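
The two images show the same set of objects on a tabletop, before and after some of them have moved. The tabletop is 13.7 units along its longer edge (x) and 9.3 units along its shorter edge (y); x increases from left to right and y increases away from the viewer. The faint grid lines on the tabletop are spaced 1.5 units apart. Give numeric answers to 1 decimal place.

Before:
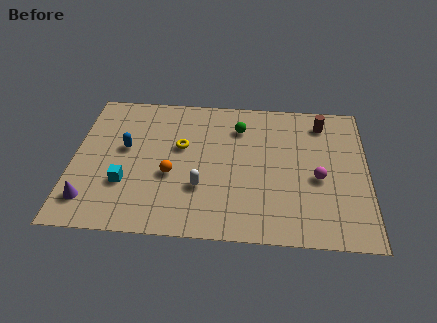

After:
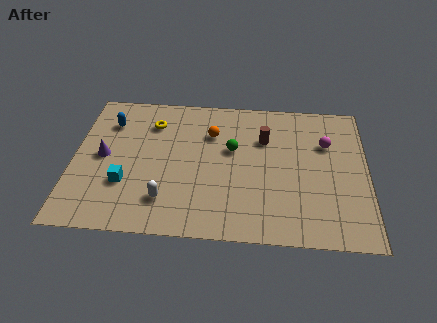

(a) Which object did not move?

the cyan cube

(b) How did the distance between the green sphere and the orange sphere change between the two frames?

-3.2

The distance was about 4.6 in the first image and 1.4 in the second, so they moved 3.2 units closer together.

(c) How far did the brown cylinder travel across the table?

3.0

From (11.6, 7.7) to (8.9, 6.4), the brown cylinder covered √(2.7² + 1.3²) ≈ 3.0 units.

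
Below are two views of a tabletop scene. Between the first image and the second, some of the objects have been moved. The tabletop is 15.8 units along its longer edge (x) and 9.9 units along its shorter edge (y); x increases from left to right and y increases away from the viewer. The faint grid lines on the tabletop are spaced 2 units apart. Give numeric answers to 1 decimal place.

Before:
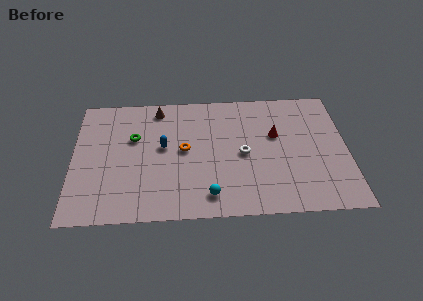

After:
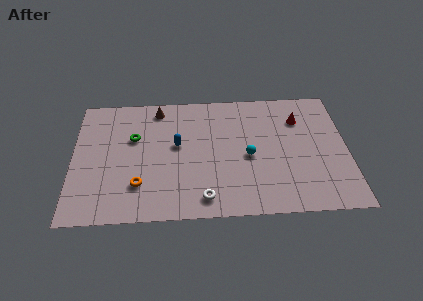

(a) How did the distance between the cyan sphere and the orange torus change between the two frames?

+2.7

They were about 3.9 units apart before and 6.6 after — 2.7 units further apart.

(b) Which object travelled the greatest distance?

the white torus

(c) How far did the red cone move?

1.8

The red cone was near (11.7, 6.1) before and (13.1, 7.3) after, so it travelled √(1.4² + 1.2²) ≈ 1.8 units.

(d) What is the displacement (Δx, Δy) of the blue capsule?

(0.8, 0.1)

The blue capsule started near (5.2, 5.5) and ended near (6.0, 5.6).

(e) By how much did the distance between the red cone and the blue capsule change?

+0.8

They were about 6.5 units apart before and 7.3 after — 0.8 units further apart.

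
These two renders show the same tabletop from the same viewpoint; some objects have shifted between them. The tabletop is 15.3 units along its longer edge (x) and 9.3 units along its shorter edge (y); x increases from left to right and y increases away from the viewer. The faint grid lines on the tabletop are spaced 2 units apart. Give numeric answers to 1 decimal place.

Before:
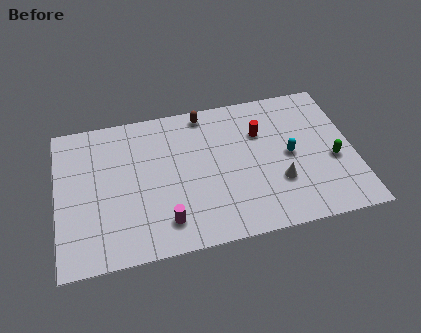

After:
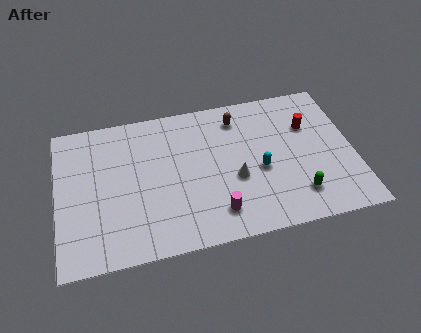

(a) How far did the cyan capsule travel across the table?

1.7

The cyan capsule was near (12.0, 4.6) before and (10.4, 4.0) after, so it travelled √(1.6² + 0.6²) ≈ 1.7 units.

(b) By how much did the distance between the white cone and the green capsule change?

+0.5

They were about 3.0 units apart before and 3.5 after — 0.5 units further apart.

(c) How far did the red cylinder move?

2.5

The red cylinder was near (10.6, 6.4) before and (13.1, 6.3) after, so it travelled √(2.5² + 0.1²) ≈ 2.5 units.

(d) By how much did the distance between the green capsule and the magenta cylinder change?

-4.8

Before: roughly 9.0 units apart; after: 4.2. That's 4.8 units closer together.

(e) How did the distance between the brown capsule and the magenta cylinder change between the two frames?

-0.9

The distance was about 6.9 in the first image and 6.0 in the second, so they moved 0.9 units closer together.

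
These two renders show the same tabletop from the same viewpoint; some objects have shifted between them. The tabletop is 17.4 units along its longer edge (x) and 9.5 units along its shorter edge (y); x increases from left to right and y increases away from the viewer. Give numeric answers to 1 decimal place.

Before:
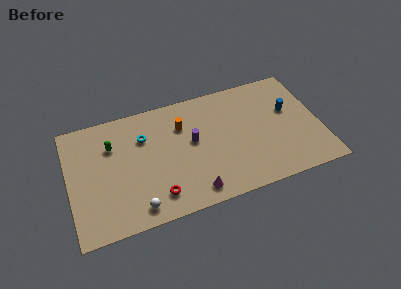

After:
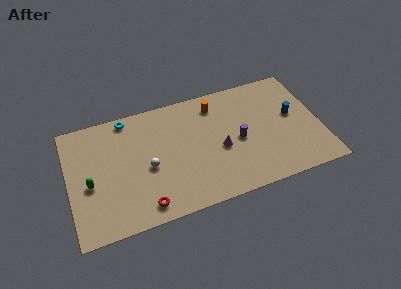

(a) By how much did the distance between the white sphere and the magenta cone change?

+1.1

They were about 3.9 units apart before and 5.0 after — 1.1 units further apart.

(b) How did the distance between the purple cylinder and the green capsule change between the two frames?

+4.6

They were about 5.7 units apart before and 10.3 after — 4.6 units further apart.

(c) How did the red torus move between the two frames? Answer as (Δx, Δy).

(-0.9, -0.5)

The red torus started near (5.8, 1.8) and ended near (4.9, 1.3).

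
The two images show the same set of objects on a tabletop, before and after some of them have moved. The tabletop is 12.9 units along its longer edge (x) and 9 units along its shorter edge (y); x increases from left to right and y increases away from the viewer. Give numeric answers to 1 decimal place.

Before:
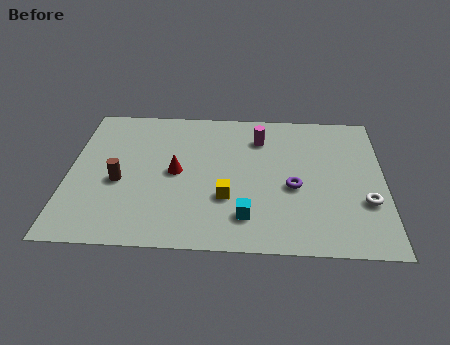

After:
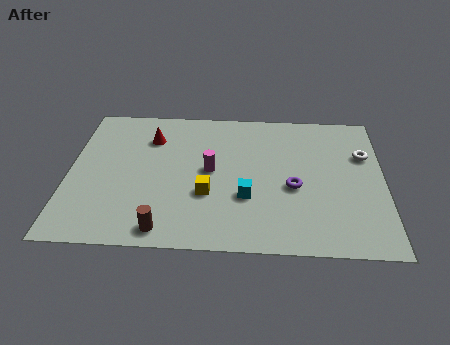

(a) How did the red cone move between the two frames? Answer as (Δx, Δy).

(-1.1, 2.2)

From the two frames, the red cone sits at roughly (4.4, 4.5) before and (3.3, 6.7) after.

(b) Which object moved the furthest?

the brown cylinder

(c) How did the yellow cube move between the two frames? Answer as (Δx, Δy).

(-0.8, 0.2)

The yellow cube started near (6.5, 3.0) and ended near (5.7, 3.2).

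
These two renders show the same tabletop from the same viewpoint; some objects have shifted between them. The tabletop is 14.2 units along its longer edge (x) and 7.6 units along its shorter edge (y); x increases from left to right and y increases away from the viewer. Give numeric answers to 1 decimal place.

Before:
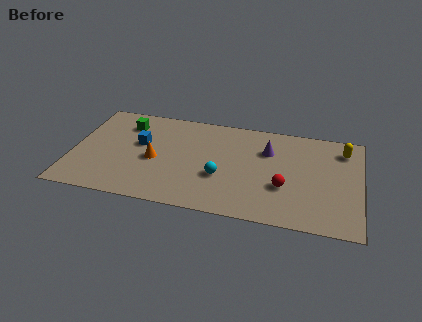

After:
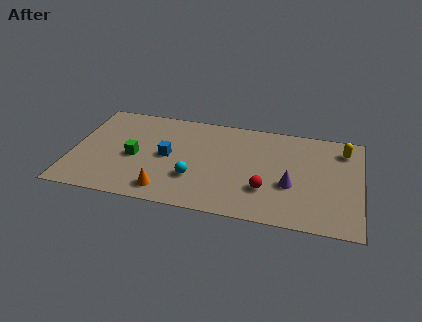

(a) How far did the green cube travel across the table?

2.6

From (2.5, 5.9) to (3.1, 3.4), the green cube covered √(0.6² + 2.5²) ≈ 2.6 units.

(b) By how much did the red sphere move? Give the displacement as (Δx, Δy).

(-0.9, -0.4)

From the two frames, the red sphere sits at roughly (10.5, 2.7) before and (9.6, 2.3) after.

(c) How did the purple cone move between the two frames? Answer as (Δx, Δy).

(1.2, -2.4)

From the two frames, the purple cone sits at roughly (9.6, 5.3) before and (10.8, 2.9) after.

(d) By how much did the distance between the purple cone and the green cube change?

+0.6

Before: roughly 7.1 units apart; after: 7.7. That's 0.6 units further apart.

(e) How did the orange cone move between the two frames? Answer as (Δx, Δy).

(0.7, -2.2)

The orange cone was at about (4.1, 3.4) and moved to about (4.8, 1.2).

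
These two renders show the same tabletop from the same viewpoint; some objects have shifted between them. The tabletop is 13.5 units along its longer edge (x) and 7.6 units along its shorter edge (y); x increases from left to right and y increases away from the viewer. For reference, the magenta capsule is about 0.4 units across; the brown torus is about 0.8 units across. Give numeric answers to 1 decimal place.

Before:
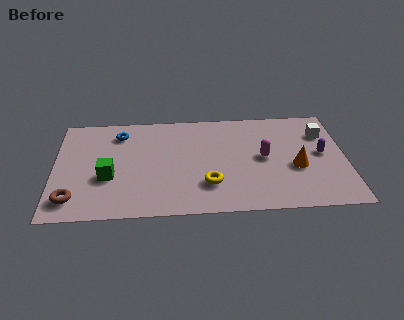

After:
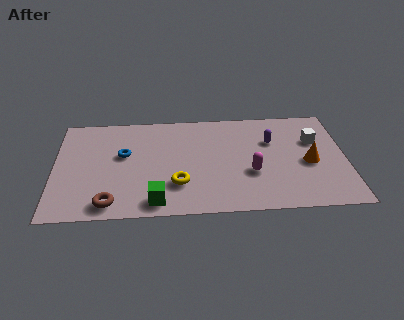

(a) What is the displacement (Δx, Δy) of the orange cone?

(0.6, 0.3)

The orange cone started near (11.2, 3.1) and ended near (11.8, 3.4).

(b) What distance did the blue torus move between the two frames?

1.6

From (3.0, 6.1) to (3.2, 4.5), the blue torus covered √(0.2² + 1.6²) ≈ 1.6 units.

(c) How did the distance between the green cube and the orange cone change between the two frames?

-1.2

Before: roughly 8.7 units apart; after: 7.5. That's 1.2 units closer together.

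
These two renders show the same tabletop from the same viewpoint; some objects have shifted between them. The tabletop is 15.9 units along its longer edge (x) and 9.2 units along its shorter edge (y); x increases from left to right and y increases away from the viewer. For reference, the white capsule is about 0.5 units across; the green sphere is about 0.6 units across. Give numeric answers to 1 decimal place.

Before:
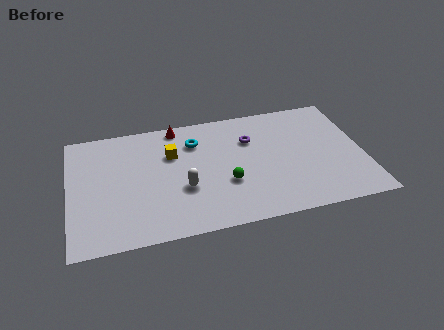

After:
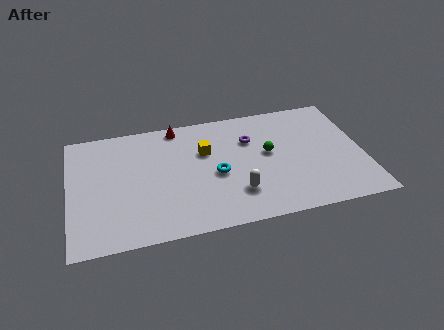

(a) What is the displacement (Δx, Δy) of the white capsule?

(2.8, -1.0)

The white capsule started near (6.1, 3.4) and ended near (8.9, 2.4).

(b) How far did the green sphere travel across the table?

3.0

The green sphere moved from about (8.4, 3.3) to (10.8, 5.1), a distance of √(2.4² + 1.8²) ≈ 3.0.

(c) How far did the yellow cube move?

1.8

The yellow cube moved from about (5.6, 6.2) to (7.4, 6.0), a distance of √(1.8² + 0.2²) ≈ 1.8.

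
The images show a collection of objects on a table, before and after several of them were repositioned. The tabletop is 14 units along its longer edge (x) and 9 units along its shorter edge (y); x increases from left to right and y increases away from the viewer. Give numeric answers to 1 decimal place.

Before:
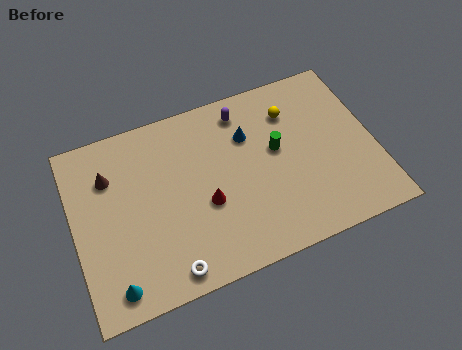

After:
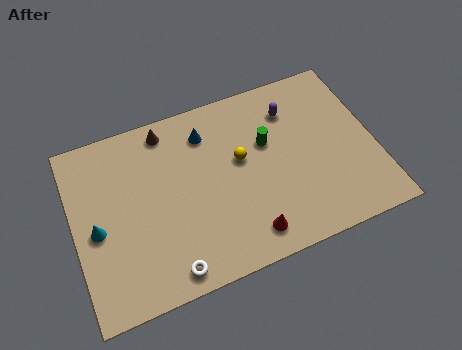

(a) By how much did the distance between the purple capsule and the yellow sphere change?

+0.8

The distance was about 2.3 in the first image and 3.1 in the second, so they moved 0.8 units further apart.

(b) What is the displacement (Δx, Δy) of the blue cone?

(-1.9, 0.8)

The blue cone started near (8.3, 6.3) and ended near (6.4, 7.1).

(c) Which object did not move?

the white torus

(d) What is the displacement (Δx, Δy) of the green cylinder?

(-0.4, 0.5)

The green cylinder started near (9.5, 5.1) and ended near (9.1, 5.6).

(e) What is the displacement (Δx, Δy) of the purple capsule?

(2.2, -0.7)

The purple capsule started near (8.2, 7.6) and ended near (10.4, 6.9).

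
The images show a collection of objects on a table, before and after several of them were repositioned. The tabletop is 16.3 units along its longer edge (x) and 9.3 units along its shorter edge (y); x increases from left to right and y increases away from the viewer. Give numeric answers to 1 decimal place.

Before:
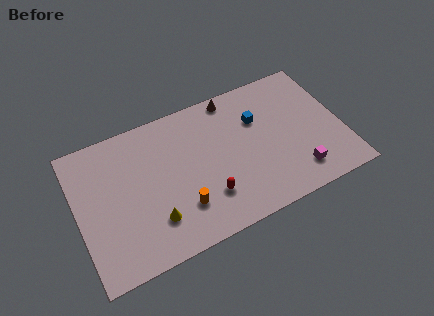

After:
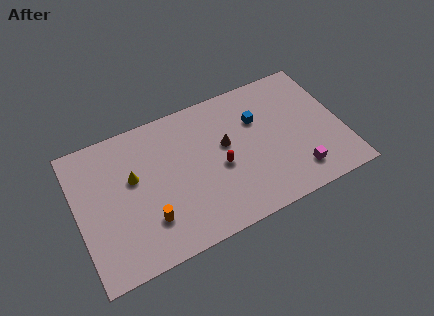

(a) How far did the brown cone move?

3.1

The brown cone moved from about (10.0, 8.4) to (9.2, 5.4), a distance of √(0.8² + 3.0²) ≈ 3.1.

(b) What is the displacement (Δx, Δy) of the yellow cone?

(-0.9, 3.2)

The yellow cone started near (4.4, 2.4) and ended near (3.5, 5.6).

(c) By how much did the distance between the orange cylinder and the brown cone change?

-1.2

Before: roughly 7.1 units apart; after: 5.9. That's 1.2 units closer together.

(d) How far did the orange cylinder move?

2.0

The orange cylinder moved from about (6.1, 2.5) to (4.1, 2.5), a distance of √(2.0² + 0.0²) ≈ 2.0.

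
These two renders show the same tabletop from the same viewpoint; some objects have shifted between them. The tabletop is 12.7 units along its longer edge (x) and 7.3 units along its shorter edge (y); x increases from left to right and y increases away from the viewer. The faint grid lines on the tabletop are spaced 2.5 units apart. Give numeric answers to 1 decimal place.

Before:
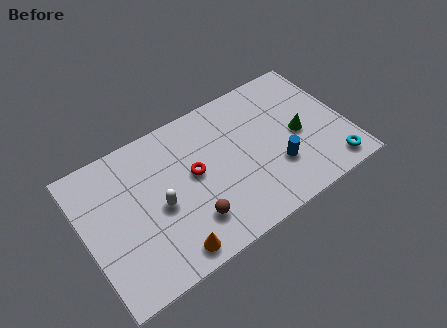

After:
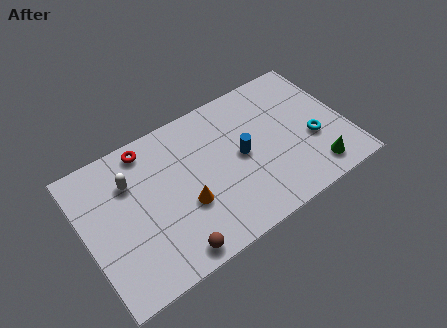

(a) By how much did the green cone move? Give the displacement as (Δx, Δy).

(0.4, -2.2)

The green cone was at about (10.4, 3.4) and moved to about (10.8, 1.2).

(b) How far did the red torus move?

3.1

The red torus moved from about (5.3, 4.0) to (3.4, 6.4), a distance of √(1.9² + 2.4²) ≈ 3.1.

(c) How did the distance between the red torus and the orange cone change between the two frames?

+0.4

They were about 3.5 units apart before and 3.9 after — 0.4 units further apart.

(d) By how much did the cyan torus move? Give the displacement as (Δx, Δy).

(-0.6, 1.8)

The cyan torus started near (11.6, 1.0) and ended near (11.0, 2.8).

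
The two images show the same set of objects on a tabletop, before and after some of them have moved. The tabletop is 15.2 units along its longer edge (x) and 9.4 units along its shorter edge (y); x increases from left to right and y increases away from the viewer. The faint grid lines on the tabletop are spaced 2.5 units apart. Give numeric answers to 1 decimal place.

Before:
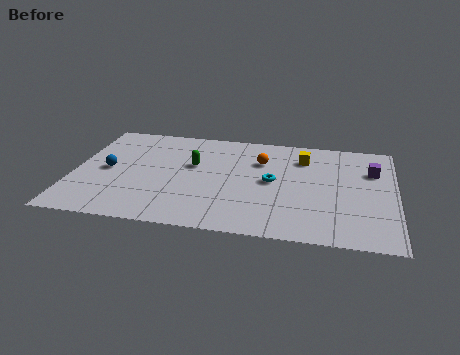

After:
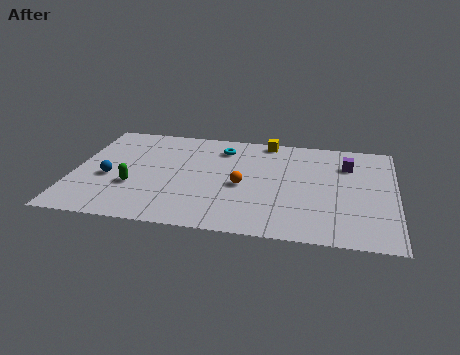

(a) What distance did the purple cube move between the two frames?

1.3

The purple cube was near (14.1, 6.5) before and (12.9, 6.9) after, so it travelled √(1.2² + 0.4²) ≈ 1.3 units.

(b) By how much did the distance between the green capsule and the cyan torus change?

+1.9

Before: roughly 3.9 units apart; after: 5.8. That's 1.9 units further apart.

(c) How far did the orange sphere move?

2.5

The orange sphere moved from about (8.8, 6.6) to (8.0, 4.2), a distance of √(0.8² + 2.4²) ≈ 2.5.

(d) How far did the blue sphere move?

0.7

From (1.6, 4.6) to (1.7, 3.9), the blue sphere covered √(0.1² + 0.7²) ≈ 0.7 units.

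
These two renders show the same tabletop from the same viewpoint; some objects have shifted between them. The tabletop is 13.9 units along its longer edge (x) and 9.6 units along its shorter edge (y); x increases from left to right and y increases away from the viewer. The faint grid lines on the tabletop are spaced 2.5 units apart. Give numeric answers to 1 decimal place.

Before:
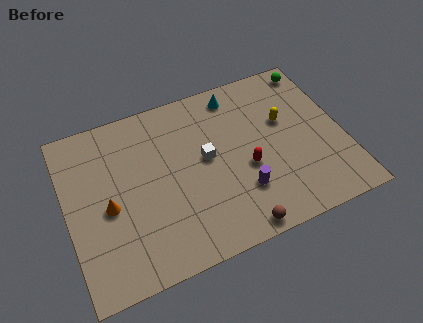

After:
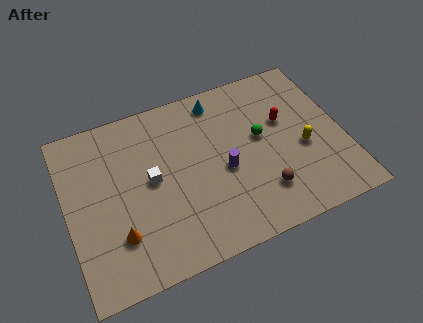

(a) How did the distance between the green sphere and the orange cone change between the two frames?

-3.8

The distance was about 11.8 in the first image and 8.0 in the second, so they moved 3.8 units closer together.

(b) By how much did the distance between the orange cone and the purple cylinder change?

-1.0

They were about 6.7 units apart before and 5.7 after — 1.0 units closer together.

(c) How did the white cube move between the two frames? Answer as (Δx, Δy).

(-2.8, -0.2)

The white cube was at about (7.0, 5.2) and moved to about (4.2, 5.0).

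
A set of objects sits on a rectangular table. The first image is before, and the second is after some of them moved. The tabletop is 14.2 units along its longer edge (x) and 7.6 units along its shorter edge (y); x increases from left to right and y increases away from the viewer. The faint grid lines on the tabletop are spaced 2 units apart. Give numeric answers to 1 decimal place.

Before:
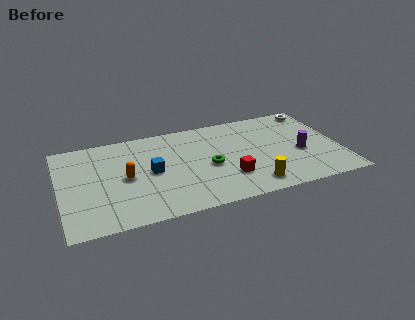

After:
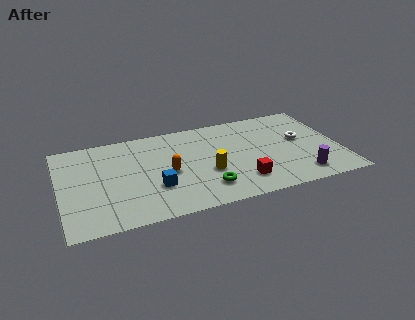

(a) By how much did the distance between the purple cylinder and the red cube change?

-0.9

Before: roughly 3.9 units apart; after: 3.0. That's 0.9 units closer together.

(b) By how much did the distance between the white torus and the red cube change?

-2.5

The distance was about 6.7 in the first image and 4.2 in the second, so they moved 2.5 units closer together.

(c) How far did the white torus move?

2.6

From (13.3, 6.7) to (12.3, 4.3), the white torus covered √(1.0² + 2.4²) ≈ 2.6 units.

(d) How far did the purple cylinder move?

1.9

From (12.2, 3.2) to (12.0, 1.3), the purple cylinder covered √(0.2² + 1.9²) ≈ 1.9 units.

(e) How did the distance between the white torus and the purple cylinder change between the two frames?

-0.7

The distance was about 3.7 in the first image and 3.0 in the second, so they moved 0.7 units closer together.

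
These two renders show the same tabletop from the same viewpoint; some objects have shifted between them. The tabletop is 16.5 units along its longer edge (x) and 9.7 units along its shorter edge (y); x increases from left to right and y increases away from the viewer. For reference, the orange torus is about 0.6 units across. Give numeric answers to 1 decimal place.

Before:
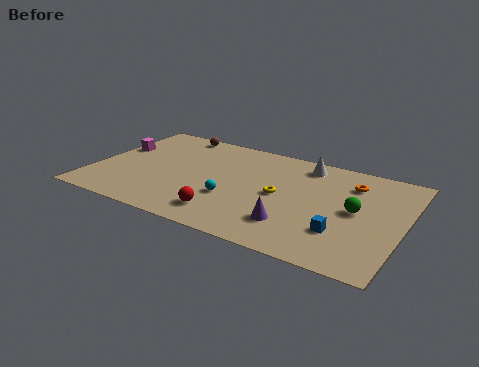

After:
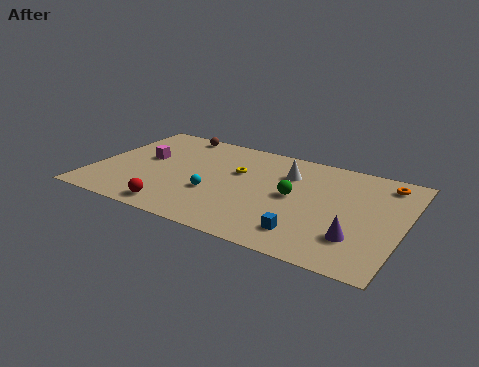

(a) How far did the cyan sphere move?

1.0

From (7.6, 3.4) to (6.6, 3.5), the cyan sphere covered √(1.0² + 0.1²) ≈ 1.0 units.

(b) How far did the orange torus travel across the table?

1.9

The orange torus was near (13.5, 7.4) before and (15.2, 8.2) after, so it travelled √(1.7² + 0.8²) ≈ 1.9 units.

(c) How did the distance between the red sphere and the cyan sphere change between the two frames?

+1.3

They were about 1.6 units apart before and 2.9 after — 1.3 units further apart.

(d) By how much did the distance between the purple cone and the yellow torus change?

+5.0

The distance was about 2.6 in the first image and 7.6 in the second, so they moved 5.0 units further apart.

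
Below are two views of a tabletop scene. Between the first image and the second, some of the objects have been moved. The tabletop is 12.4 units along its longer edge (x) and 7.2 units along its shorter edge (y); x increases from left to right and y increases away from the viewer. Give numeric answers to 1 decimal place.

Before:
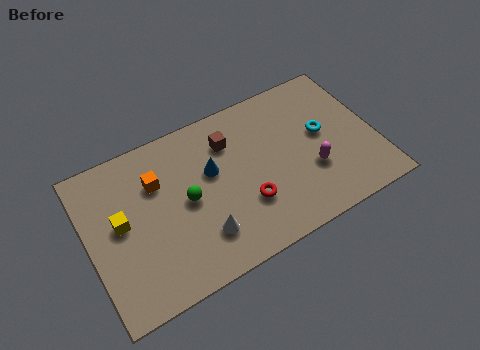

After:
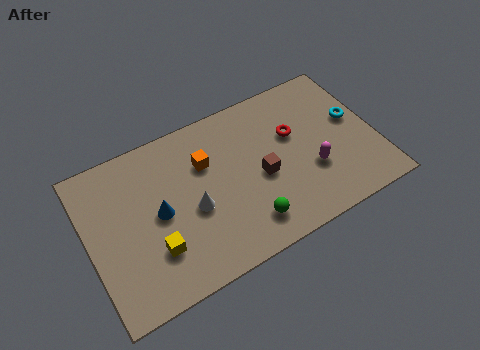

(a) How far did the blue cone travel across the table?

2.5

From (5.4, 4.4) to (3.0, 3.6), the blue cone covered √(2.4² + 0.8²) ≈ 2.5 units.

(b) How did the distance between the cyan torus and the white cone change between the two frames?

+1.3

The distance was about 6.0 in the first image and 7.3 in the second, so they moved 1.3 units further apart.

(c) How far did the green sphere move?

3.2

The green sphere was near (4.2, 3.6) before and (6.5, 1.4) after, so it travelled √(2.3² + 2.2²) ≈ 3.2 units.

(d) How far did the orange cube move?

2.1

The orange cube was near (3.1, 5.0) before and (5.2, 4.9) after, so it travelled √(2.1² + 0.1²) ≈ 2.1 units.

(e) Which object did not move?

the magenta capsule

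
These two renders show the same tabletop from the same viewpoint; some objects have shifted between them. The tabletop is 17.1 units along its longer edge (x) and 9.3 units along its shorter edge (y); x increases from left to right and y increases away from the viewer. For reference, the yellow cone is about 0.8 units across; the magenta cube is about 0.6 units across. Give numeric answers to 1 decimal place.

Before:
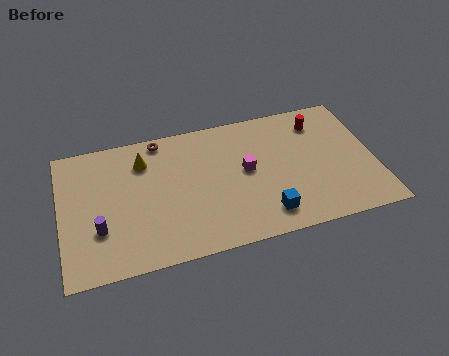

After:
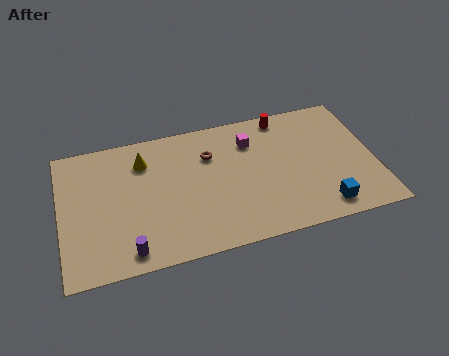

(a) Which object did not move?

the yellow cone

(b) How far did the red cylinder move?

2.1

The red cylinder moved from about (14.3, 7.4) to (12.4, 8.3), a distance of √(1.9² + 0.9²) ≈ 2.1.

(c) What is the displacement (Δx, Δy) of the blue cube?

(3.1, -0.3)

From the two frames, the blue cube sits at roughly (10.9, 1.7) before and (14.0, 1.4) after.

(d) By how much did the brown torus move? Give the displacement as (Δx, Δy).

(2.6, -1.8)

From the two frames, the brown torus sits at roughly (5.6, 8.4) before and (8.2, 6.6) after.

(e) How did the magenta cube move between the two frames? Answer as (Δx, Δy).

(0.4, 2.0)

From the two frames, the magenta cube sits at roughly (10.1, 5.0) before and (10.5, 7.0) after.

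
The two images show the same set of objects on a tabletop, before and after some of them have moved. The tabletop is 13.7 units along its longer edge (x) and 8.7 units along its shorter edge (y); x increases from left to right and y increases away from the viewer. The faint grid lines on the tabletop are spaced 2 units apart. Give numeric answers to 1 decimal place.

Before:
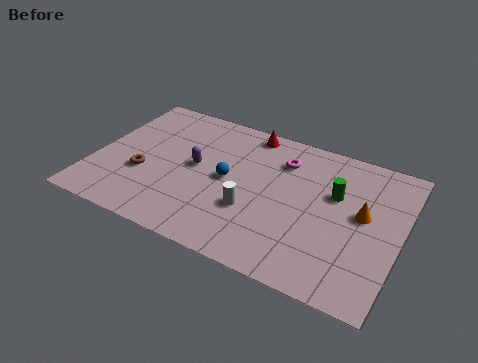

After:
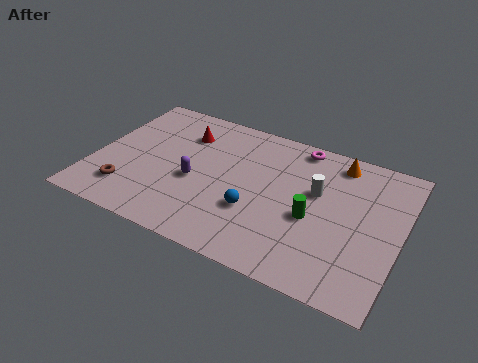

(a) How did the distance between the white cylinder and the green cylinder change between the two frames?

-2.6

They were about 4.2 units apart before and 1.6 after — 2.6 units closer together.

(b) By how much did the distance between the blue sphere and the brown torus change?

+1.8

Before: roughly 3.9 units apart; after: 5.7. That's 1.8 units further apart.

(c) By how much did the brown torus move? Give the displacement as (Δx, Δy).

(-0.5, -1.3)

The brown torus started near (2.3, 3.2) and ended near (1.8, 1.9).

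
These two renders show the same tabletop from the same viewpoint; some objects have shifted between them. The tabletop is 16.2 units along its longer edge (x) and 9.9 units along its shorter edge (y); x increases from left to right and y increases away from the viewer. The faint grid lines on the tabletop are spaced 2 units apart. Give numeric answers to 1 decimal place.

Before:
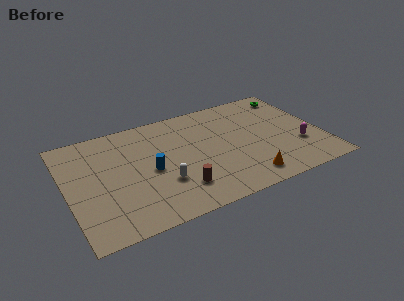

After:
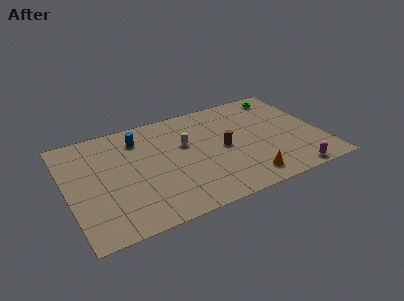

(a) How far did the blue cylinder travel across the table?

3.2

The blue cylinder moved from about (5.2, 4.6) to (4.8, 7.8), a distance of √(0.4² + 3.2²) ≈ 3.2.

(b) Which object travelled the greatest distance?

the brown cylinder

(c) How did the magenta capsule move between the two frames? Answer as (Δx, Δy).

(-0.9, -2.4)

The magenta capsule was at about (14.6, 3.2) and moved to about (13.7, 0.8).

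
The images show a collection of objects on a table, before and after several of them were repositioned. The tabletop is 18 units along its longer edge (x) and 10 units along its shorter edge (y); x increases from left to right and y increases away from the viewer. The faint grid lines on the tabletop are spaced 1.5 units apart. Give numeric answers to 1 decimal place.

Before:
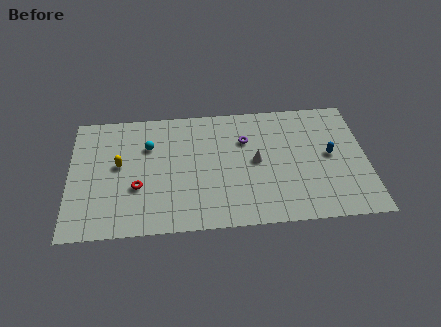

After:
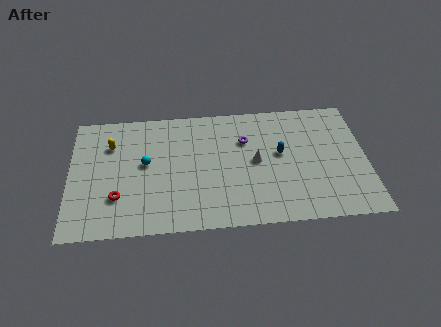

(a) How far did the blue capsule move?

3.0

From (15.8, 5.2) to (12.8, 5.6), the blue capsule covered √(3.0² + 0.4²) ≈ 3.0 units.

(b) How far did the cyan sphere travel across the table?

1.4

The cyan sphere was near (4.8, 6.9) before and (4.6, 5.5) after, so it travelled √(0.2² + 1.4²) ≈ 1.4 units.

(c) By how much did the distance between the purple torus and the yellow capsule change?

+0.4

They were about 7.8 units apart before and 8.2 after — 0.4 units further apart.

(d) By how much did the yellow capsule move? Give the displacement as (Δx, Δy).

(-0.5, 1.7)

The yellow capsule was at about (3.0, 5.5) and moved to about (2.5, 7.2).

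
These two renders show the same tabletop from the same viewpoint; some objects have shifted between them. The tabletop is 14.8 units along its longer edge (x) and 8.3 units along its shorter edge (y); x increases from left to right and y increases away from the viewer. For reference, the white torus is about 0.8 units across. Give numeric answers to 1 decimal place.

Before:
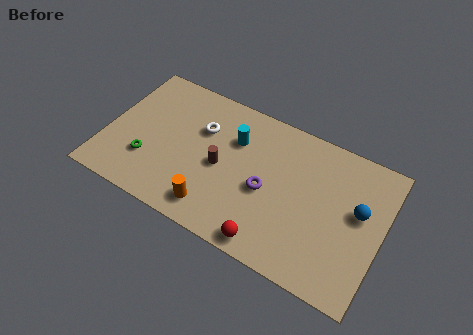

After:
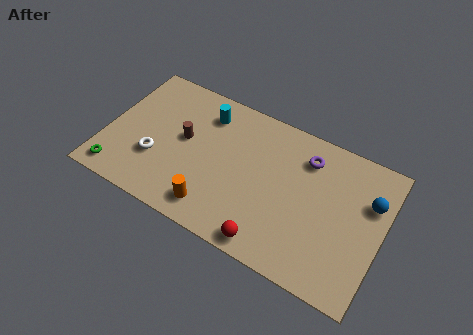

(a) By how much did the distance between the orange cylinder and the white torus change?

-0.7

They were about 4.4 units apart before and 3.7 after — 0.7 units closer together.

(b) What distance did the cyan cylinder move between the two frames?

1.9

The cyan cylinder was near (6.7, 5.8) before and (5.0, 6.6) after, so it travelled √(1.7² + 0.8²) ≈ 1.9 units.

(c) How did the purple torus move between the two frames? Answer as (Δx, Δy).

(1.8, 2.8)

From the two frames, the purple torus sits at roughly (8.7, 3.7) before and (10.5, 6.5) after.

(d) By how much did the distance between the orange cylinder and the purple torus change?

+3.3

They were about 3.4 units apart before and 6.7 after — 3.3 units further apart.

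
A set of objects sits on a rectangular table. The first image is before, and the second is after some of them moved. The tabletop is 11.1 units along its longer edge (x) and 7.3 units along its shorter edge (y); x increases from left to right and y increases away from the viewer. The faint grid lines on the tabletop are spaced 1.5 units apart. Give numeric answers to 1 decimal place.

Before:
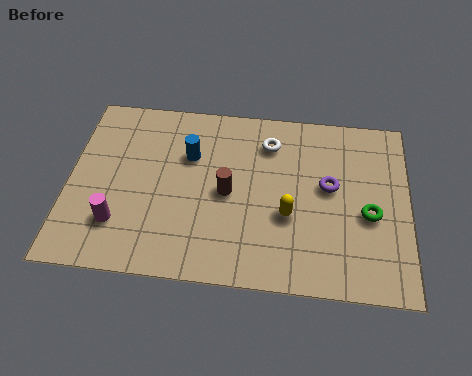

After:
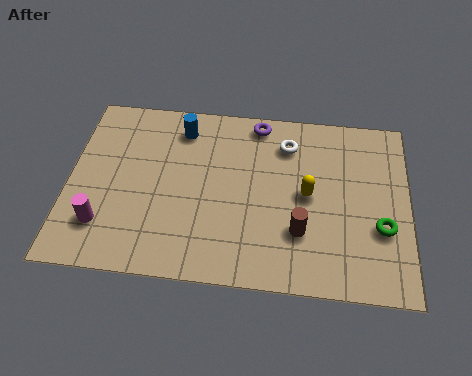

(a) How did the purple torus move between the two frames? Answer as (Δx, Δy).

(-2.4, 2.4)

The purple torus started near (8.5, 4.1) and ended near (6.1, 6.5).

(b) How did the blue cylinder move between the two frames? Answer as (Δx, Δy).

(-0.3, 1.1)

From the two frames, the blue cylinder sits at roughly (3.9, 4.9) before and (3.6, 6.0) after.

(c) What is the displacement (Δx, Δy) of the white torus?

(0.6, 0.0)

The white torus was at about (6.5, 5.7) and moved to about (7.1, 5.7).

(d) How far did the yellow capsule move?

1.1

From (7.2, 2.8) to (7.8, 3.7), the yellow capsule covered √(0.6² + 0.9²) ≈ 1.1 units.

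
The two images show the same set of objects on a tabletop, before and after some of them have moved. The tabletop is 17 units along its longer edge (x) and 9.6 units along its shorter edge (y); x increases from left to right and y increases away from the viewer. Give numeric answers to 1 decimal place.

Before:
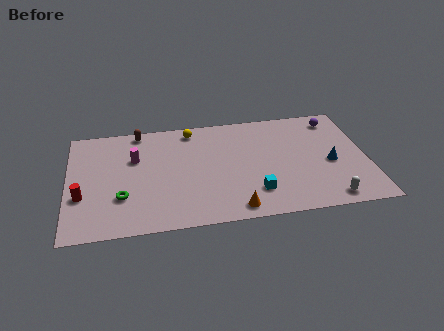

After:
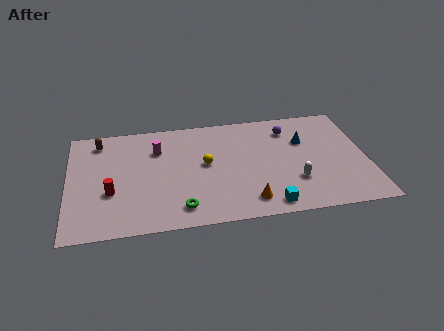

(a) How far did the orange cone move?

0.9

The orange cone moved from about (9.3, 1.1) to (10.1, 1.6), a distance of √(0.8² + 0.5²) ≈ 0.9.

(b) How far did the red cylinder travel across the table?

1.6

From (0.8, 3.4) to (2.4, 3.5), the red cylinder covered √(1.6² + 0.1²) ≈ 1.6 units.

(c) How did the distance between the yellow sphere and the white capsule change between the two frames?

-5.0

The distance was about 10.5 in the first image and 5.5 in the second, so they moved 5.0 units closer together.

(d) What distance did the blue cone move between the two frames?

2.6

The blue cone was near (14.9, 4.2) before and (13.5, 6.4) after, so it travelled √(1.4² + 2.2²) ≈ 2.6 units.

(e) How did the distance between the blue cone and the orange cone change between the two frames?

-0.5

They were about 6.4 units apart before and 5.9 after — 0.5 units closer together.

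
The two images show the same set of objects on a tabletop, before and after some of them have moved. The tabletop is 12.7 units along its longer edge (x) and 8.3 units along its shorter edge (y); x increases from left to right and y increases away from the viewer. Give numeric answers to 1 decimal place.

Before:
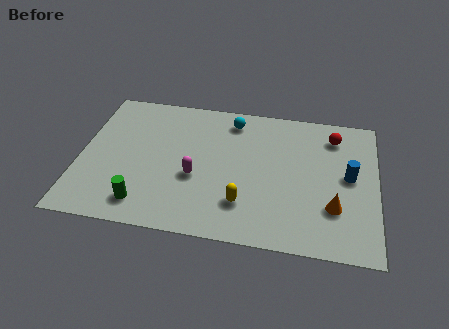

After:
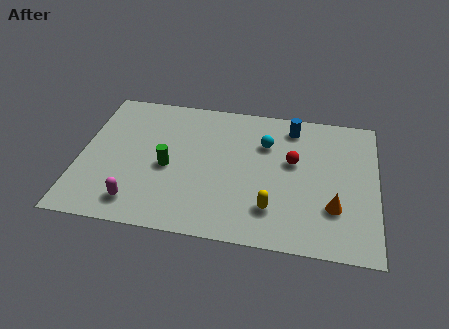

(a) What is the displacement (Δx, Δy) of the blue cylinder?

(-2.5, 2.6)

The blue cylinder started near (11.5, 4.4) and ended near (9.0, 7.0).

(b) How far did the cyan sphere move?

1.9

From (6.4, 7.0) to (7.9, 5.8), the cyan sphere covered √(1.5² + 1.2²) ≈ 1.9 units.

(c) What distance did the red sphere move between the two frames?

2.5

From (10.8, 6.7) to (9.1, 4.9), the red sphere covered √(1.7² + 1.8²) ≈ 2.5 units.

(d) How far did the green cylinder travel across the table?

2.5

From (2.9, 1.4) to (3.8, 3.7), the green cylinder covered √(0.9² + 2.3²) ≈ 2.5 units.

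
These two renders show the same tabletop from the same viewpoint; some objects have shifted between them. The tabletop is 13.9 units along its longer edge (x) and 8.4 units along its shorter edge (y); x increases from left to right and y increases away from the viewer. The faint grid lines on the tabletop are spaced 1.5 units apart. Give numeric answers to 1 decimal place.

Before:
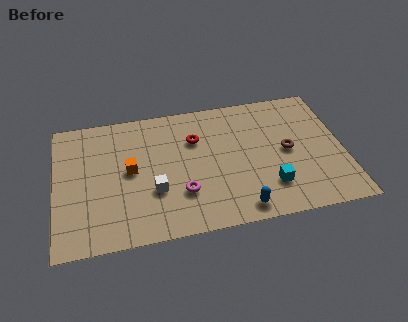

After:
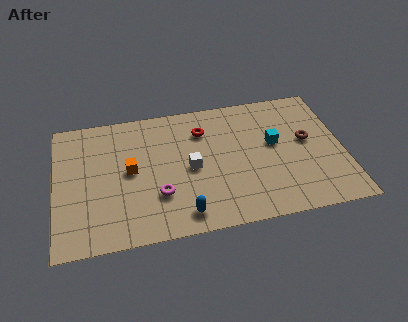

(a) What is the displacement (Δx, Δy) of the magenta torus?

(-1.1, 0.1)

The magenta torus was at about (6.0, 2.5) and moved to about (4.9, 2.6).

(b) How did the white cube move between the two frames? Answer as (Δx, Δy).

(1.8, 1.1)

From the two frames, the white cube sits at roughly (4.7, 2.9) before and (6.5, 4.0) after.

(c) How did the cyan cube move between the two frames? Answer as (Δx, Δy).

(0.4, 2.7)

The cyan cube started near (10.2, 2.1) and ended near (10.6, 4.8).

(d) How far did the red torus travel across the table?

0.6

The red torus moved from about (6.8, 5.8) to (7.2, 6.3), a distance of √(0.4² + 0.5²) ≈ 0.6.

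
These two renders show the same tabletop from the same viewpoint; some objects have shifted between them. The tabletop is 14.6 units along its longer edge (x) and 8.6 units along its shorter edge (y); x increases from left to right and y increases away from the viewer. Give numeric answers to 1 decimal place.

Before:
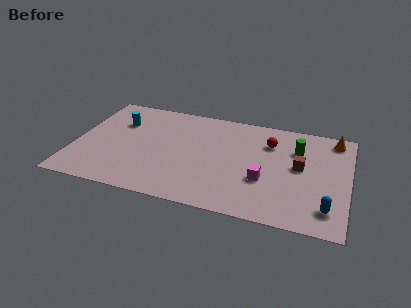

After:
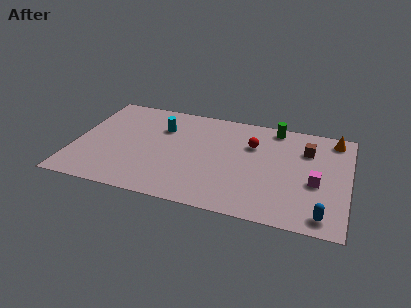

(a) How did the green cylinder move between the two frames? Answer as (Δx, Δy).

(-1.3, 1.6)

The green cylinder started near (11.8, 6.1) and ended near (10.5, 7.7).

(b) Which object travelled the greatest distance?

the magenta cube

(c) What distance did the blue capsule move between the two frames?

0.6

From (13.6, 1.7) to (13.4, 1.1), the blue capsule covered √(0.2² + 0.6²) ≈ 0.6 units.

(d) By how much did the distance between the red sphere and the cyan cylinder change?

-3.2

They were about 8.1 units apart before and 4.9 after — 3.2 units closer together.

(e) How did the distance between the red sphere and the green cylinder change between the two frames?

+0.6

The distance was about 1.5 in the first image and 2.1 in the second, so they moved 0.6 units further apart.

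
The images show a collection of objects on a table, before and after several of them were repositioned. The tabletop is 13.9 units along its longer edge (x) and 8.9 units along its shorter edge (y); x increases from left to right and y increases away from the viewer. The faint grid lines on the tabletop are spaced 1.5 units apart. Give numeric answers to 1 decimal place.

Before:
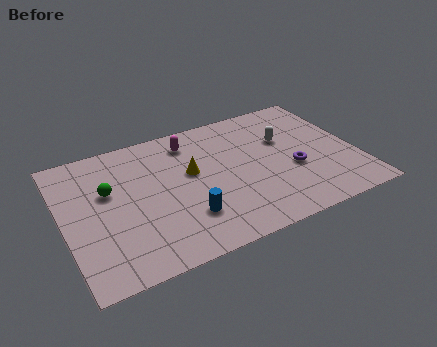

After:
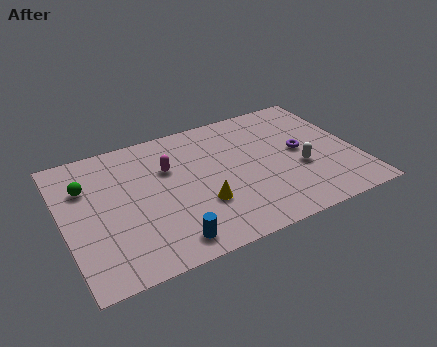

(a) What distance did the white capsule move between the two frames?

2.3

The white capsule was near (10.7, 5.7) before and (11.1, 3.4) after, so it travelled √(0.4² + 2.3²) ≈ 2.3 units.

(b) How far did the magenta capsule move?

1.8

The magenta capsule moved from about (6.3, 7.3) to (5.1, 5.9), a distance of √(1.2² + 1.4²) ≈ 1.8.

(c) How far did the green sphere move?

1.2

From (2.2, 5.5) to (1.2, 6.2), the green sphere covered √(1.0² + 0.7²) ≈ 1.2 units.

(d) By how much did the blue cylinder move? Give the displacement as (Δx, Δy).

(-1.0, -1.2)

The blue cylinder started near (5.5, 2.4) and ended near (4.5, 1.2).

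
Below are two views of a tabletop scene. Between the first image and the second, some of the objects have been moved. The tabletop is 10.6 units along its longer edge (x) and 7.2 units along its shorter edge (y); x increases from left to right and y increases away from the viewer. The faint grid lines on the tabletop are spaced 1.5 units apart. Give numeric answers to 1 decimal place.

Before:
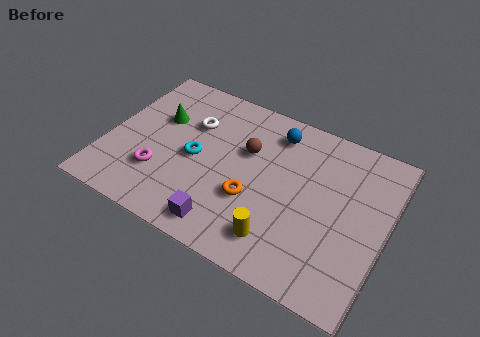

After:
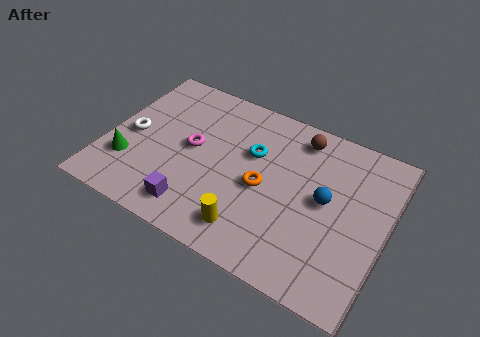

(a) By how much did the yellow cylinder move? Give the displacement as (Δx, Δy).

(-1.1, -0.1)

From the two frames, the yellow cylinder sits at roughly (6.9, 1.4) before and (5.8, 1.3) after.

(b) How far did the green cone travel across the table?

2.6

The green cone was near (1.8, 4.6) before and (1.0, 2.1) after, so it travelled √(0.8² + 2.5²) ≈ 2.6 units.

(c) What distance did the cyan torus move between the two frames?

2.3

From (3.4, 3.4) to (5.4, 4.6), the cyan torus covered √(2.0² + 1.2²) ≈ 2.3 units.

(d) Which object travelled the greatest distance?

the blue sphere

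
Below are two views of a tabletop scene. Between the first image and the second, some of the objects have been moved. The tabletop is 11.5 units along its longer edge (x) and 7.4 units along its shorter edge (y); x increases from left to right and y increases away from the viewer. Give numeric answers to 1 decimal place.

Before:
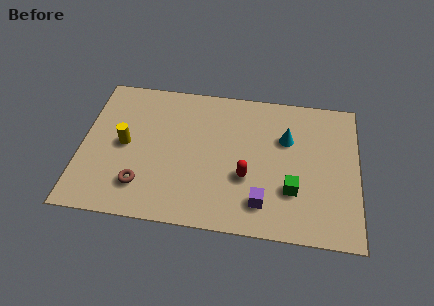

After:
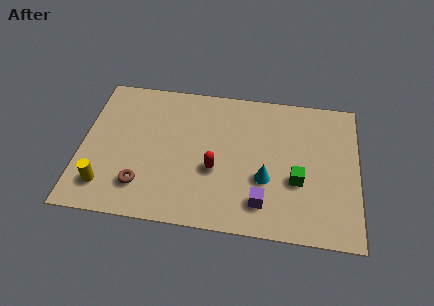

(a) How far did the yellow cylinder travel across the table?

2.3

The yellow cylinder was near (1.8, 3.7) before and (1.1, 1.5) after, so it travelled √(0.7² + 2.2²) ≈ 2.3 units.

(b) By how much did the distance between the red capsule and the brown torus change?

-1.2

Before: roughly 4.4 units apart; after: 3.2. That's 1.2 units closer together.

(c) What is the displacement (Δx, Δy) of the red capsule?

(-1.3, 0.2)

The red capsule started near (6.9, 2.7) and ended near (5.6, 2.9).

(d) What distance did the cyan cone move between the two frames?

2.3

The cyan cone was near (8.5, 4.9) before and (7.7, 2.7) after, so it travelled √(0.8² + 2.2²) ≈ 2.3 units.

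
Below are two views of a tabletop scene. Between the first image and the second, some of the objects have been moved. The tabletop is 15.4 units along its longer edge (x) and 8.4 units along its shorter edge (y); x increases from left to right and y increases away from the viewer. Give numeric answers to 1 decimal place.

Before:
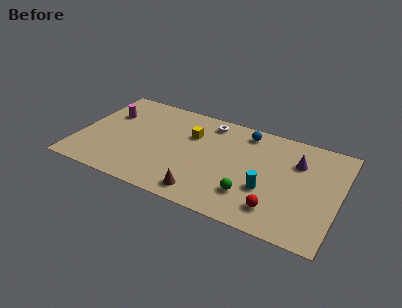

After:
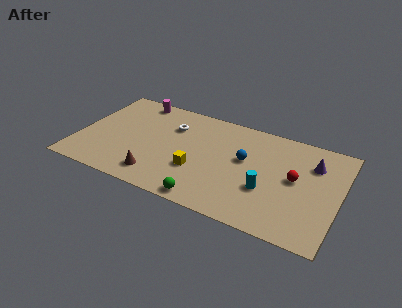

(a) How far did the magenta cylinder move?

2.3

The magenta cylinder moved from about (1.5, 5.7) to (2.9, 7.5), a distance of √(1.4² + 1.8²) ≈ 2.3.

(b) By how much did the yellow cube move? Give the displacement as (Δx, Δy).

(0.7, -2.8)

The yellow cube was at about (6.5, 5.7) and moved to about (7.2, 2.9).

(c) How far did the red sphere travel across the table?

2.9

The red sphere moved from about (12.0, 1.7) to (12.8, 4.5), a distance of √(0.8² + 2.8²) ≈ 2.9.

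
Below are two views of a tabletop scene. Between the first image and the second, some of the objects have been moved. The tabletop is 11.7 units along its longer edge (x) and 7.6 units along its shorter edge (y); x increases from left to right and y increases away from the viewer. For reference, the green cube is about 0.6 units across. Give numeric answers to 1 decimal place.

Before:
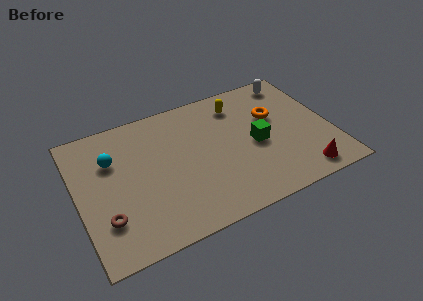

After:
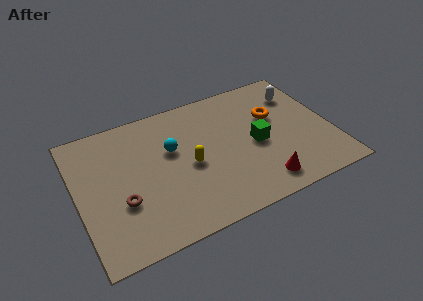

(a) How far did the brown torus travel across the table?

1.0

The brown torus moved from about (1.1, 2.1) to (1.9, 2.7), a distance of √(0.8² + 0.6²) ≈ 1.0.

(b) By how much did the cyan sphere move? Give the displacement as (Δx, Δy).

(2.7, -0.5)

The cyan sphere started near (1.7, 5.2) and ended near (4.4, 4.7).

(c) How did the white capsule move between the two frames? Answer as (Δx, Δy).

(0.1, -0.9)

From the two frames, the white capsule sits at roughly (10.4, 6.6) before and (10.5, 5.7) after.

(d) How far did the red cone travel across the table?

1.9

The red cone was near (10.0, 1.0) before and (8.1, 1.2) after, so it travelled √(1.9² + 0.2²) ≈ 1.9 units.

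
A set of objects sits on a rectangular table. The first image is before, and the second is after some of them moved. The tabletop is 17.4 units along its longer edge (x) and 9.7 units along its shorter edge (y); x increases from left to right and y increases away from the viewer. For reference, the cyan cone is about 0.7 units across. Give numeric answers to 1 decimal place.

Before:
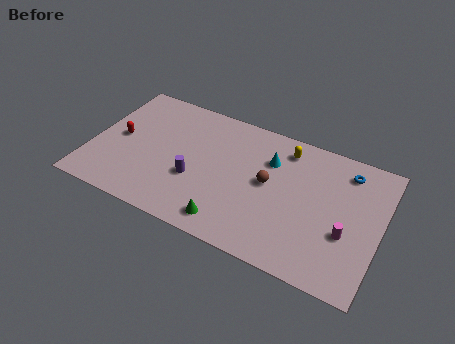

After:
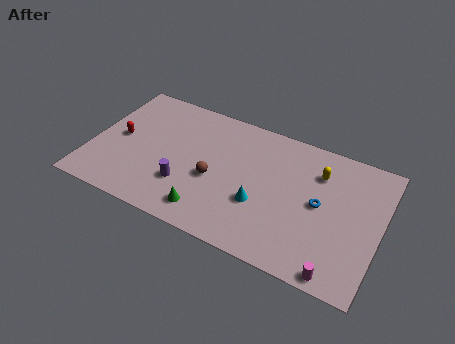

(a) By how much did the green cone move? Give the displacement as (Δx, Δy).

(-1.3, 0.2)

The green cone was at about (8.8, 1.4) and moved to about (7.5, 1.6).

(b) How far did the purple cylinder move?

0.9

The purple cylinder was near (6.4, 3.6) before and (5.9, 2.9) after, so it travelled √(0.5² + 0.7²) ≈ 0.9 units.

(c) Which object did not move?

the red capsule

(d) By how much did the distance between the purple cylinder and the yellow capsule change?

+2.0

The distance was about 6.7 in the first image and 8.7 in the second, so they moved 2.0 units further apart.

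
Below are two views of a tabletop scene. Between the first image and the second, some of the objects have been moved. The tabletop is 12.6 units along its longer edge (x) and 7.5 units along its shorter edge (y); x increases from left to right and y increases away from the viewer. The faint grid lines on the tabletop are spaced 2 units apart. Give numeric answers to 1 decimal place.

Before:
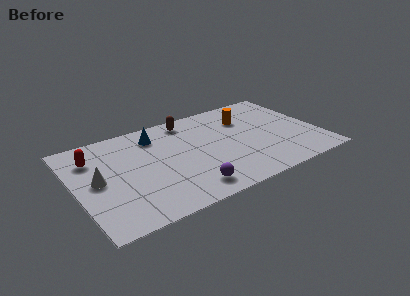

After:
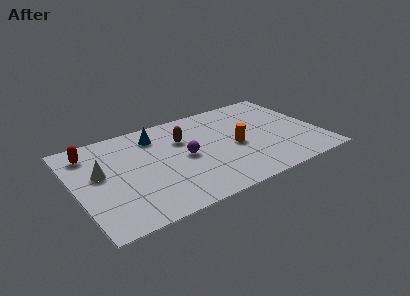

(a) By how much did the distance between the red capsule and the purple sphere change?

-1.0

The distance was about 6.2 in the first image and 5.2 in the second, so they moved 1.0 units closer together.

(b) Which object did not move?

the blue cone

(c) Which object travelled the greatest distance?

the purple sphere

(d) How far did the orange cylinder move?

2.2

From (9.1, 5.4) to (8.2, 3.4), the orange cylinder covered √(0.9² + 2.0²) ≈ 2.2 units.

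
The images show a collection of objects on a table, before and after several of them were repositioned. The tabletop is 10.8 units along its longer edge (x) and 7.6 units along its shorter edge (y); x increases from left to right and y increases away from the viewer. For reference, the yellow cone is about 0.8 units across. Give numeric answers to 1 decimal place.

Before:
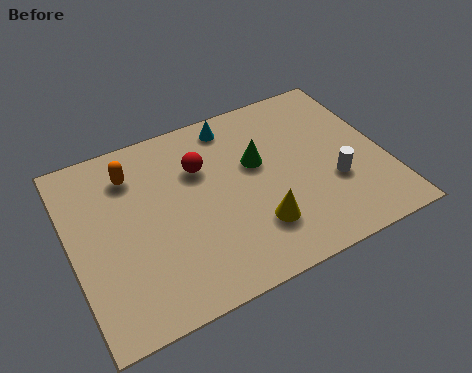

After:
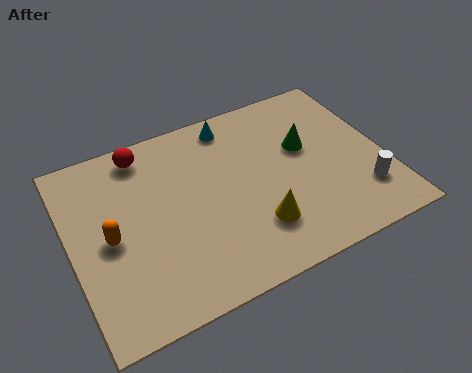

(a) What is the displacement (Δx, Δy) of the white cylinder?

(0.9, -0.8)

From the two frames, the white cylinder sits at roughly (8.9, 2.7) before and (9.8, 1.9) after.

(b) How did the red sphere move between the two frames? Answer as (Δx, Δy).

(-1.8, 1.4)

The red sphere started near (4.6, 5.2) and ended near (2.8, 6.6).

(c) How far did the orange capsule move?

2.5

The orange capsule was near (2.3, 5.9) before and (1.3, 3.6) after, so it travelled √(1.0² + 2.3²) ≈ 2.5 units.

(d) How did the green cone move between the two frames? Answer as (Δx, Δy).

(1.7, 0.0)

The green cone was at about (6.5, 4.6) and moved to about (8.2, 4.6).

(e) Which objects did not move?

the yellow cone and the cyan cone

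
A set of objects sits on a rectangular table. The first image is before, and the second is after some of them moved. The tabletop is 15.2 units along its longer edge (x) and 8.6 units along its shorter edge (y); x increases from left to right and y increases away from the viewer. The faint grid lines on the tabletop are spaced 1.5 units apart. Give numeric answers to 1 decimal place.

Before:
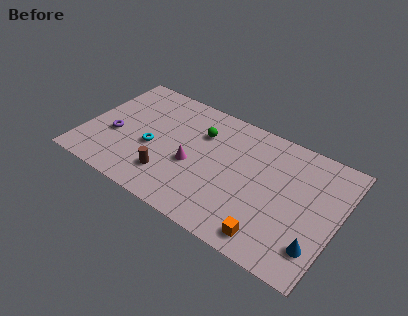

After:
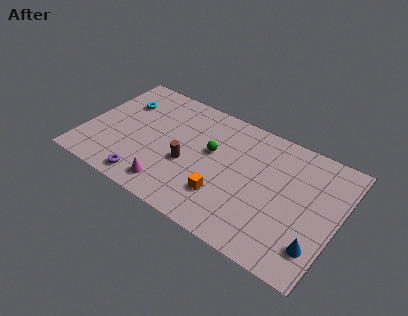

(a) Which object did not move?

the blue cone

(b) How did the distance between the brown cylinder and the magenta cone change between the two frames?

+0.3

They were about 1.9 units apart before and 2.2 after — 0.3 units further apart.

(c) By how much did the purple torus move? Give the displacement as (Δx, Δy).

(2.4, -2.3)

The purple torus started near (1.8, 3.4) and ended near (4.2, 1.1).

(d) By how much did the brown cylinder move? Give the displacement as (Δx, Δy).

(0.9, 1.4)

The brown cylinder started near (5.4, 2.1) and ended near (6.3, 3.5).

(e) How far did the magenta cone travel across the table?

2.4

The magenta cone moved from about (6.6, 3.6) to (5.6, 1.4), a distance of √(1.0² + 2.2²) ≈ 2.4.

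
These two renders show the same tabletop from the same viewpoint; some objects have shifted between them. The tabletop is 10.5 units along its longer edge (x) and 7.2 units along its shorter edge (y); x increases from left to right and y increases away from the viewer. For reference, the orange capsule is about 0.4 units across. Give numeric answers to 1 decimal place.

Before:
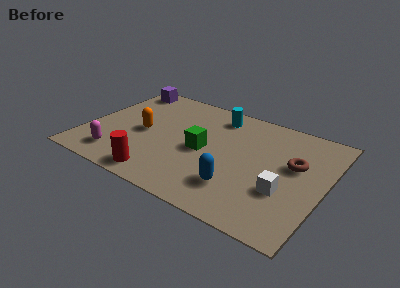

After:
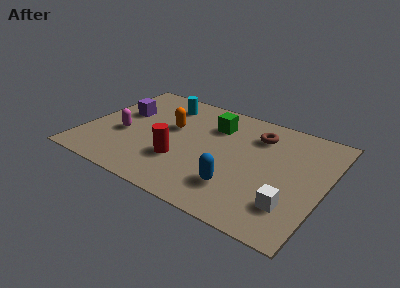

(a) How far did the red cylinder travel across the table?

1.6

The red cylinder moved from about (3.7, 0.9) to (4.4, 2.3), a distance of √(0.7² + 1.4²) ≈ 1.6.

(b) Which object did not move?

the blue capsule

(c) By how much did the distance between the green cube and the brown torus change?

-2.1

The distance was about 4.0 in the first image and 1.9 in the second, so they moved 2.1 units closer together.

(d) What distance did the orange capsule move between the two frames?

1.4

The orange capsule was near (2.5, 3.4) before and (3.6, 4.3) after, so it travelled √(1.1² + 0.9²) ≈ 1.4 units.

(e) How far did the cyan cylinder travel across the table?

2.4

The cyan cylinder was near (5.4, 6.0) before and (3.0, 5.8) after, so it travelled √(2.4² + 0.2²) ≈ 2.4 units.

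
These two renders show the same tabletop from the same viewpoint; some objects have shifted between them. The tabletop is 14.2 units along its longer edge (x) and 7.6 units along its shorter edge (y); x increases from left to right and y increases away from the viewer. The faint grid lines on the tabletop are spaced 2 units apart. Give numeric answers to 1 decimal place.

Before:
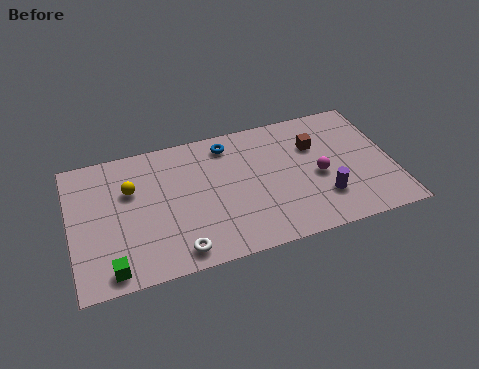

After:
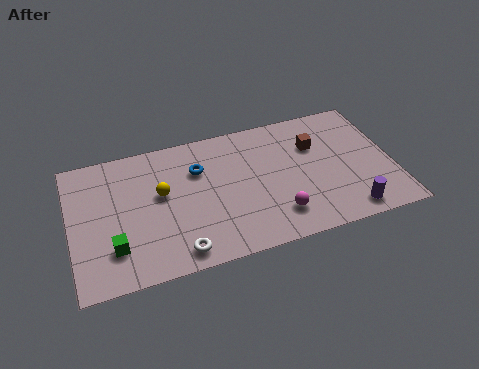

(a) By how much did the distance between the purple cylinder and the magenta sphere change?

+1.9

The distance was about 1.3 in the first image and 3.2 in the second, so they moved 1.9 units further apart.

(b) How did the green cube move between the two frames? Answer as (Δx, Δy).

(0.2, 1.1)

The green cube started near (1.6, 0.9) and ended near (1.8, 2.0).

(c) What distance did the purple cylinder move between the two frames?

1.5

The purple cylinder was near (11.0, 2.1) before and (12.0, 1.0) after, so it travelled √(1.0² + 1.1²) ≈ 1.5 units.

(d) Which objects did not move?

the brown cube and the white torus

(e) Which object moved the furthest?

the magenta sphere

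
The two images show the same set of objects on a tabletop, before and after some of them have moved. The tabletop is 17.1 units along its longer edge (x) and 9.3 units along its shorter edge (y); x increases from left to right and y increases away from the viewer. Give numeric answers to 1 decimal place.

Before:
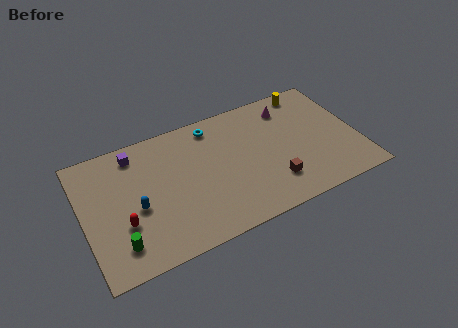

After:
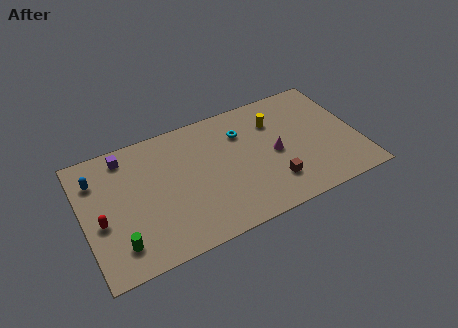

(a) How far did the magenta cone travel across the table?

3.4

The magenta cone was near (13.2, 7.5) before and (11.9, 4.4) after, so it travelled √(1.3² + 3.1²) ≈ 3.4 units.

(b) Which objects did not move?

the green cylinder and the brown cube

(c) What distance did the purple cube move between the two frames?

0.6

The purple cube moved from about (3.5, 7.9) to (2.9, 8.0), a distance of √(0.6² + 0.1²) ≈ 0.6.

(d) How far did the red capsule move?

1.5

The red capsule moved from about (2.3, 3.2) to (1.0, 3.9), a distance of √(1.3² + 0.7²) ≈ 1.5.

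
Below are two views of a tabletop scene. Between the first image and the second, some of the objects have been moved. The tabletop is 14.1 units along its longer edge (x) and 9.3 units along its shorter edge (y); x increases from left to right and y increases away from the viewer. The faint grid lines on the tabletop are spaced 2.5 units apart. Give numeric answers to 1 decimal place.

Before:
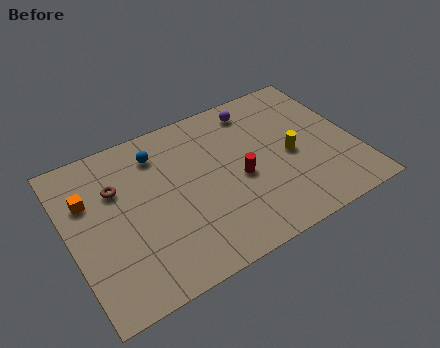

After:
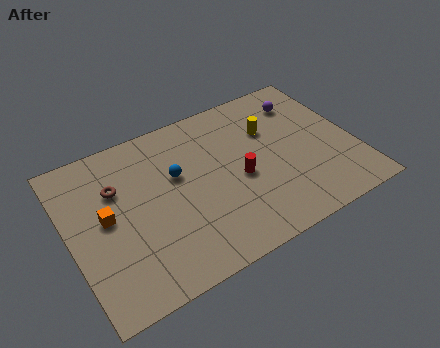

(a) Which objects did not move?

the red cylinder and the brown torus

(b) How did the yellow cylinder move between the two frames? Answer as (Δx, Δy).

(-0.7, 2.0)

From the two frames, the yellow cylinder sits at roughly (10.9, 4.3) before and (10.2, 6.3) after.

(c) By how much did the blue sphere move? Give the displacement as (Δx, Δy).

(0.7, -1.7)

The blue sphere started near (4.7, 7.4) and ended near (5.4, 5.7).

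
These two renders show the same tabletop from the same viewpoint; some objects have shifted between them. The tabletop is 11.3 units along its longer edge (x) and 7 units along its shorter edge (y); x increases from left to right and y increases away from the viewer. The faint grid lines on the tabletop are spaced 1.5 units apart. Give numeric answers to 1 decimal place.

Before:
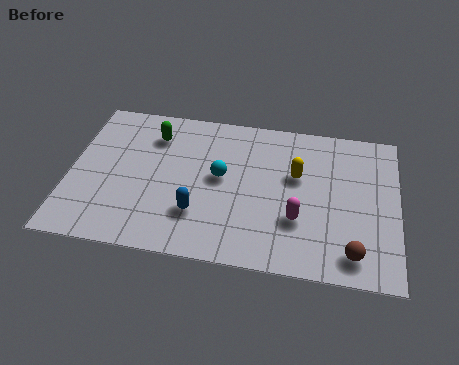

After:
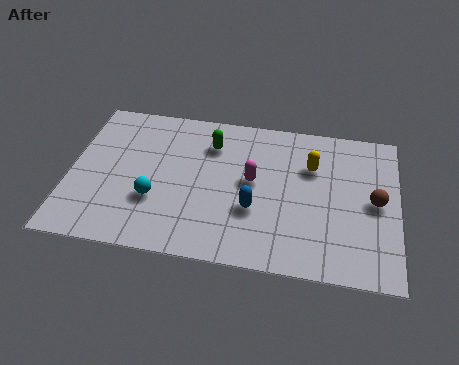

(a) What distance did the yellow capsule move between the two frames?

0.7

The yellow capsule was near (7.8, 4.3) before and (8.3, 4.8) after, so it travelled √(0.5² + 0.5²) ≈ 0.7 units.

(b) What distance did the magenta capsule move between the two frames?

2.2

The magenta capsule moved from about (7.9, 2.3) to (6.3, 3.8), a distance of √(1.6² + 1.5²) ≈ 2.2.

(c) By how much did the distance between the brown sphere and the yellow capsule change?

-1.2

They were about 3.8 units apart before and 2.6 after — 1.2 units closer together.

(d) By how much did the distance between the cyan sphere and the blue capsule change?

+1.5

Before: roughly 1.9 units apart; after: 3.4. That's 1.5 units further apart.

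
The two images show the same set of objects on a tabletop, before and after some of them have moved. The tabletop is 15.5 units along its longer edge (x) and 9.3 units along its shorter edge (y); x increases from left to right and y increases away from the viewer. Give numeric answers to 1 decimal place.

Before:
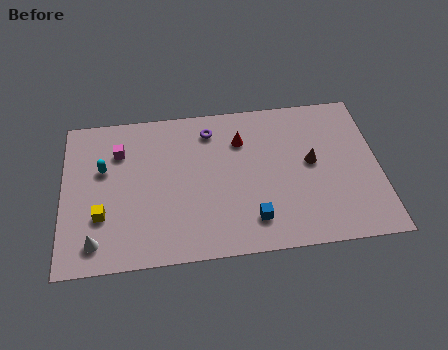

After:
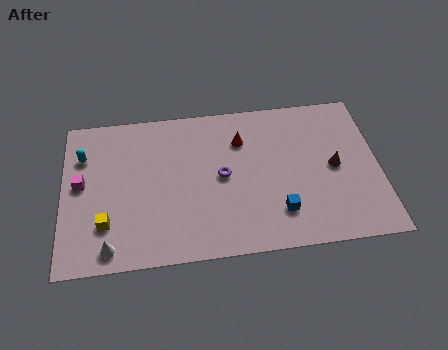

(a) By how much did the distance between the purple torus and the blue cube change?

-2.3

The distance was about 6.0 in the first image and 3.7 in the second, so they moved 2.3 units closer together.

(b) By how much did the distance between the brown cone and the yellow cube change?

+0.9

The distance was about 10.5 in the first image and 11.4 in the second, so they moved 0.9 units further apart.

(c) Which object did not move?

the red cone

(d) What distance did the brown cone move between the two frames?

1.2

From (12.2, 5.0) to (13.3, 4.6), the brown cone covered √(1.1² + 0.4²) ≈ 1.2 units.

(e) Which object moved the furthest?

the purple torus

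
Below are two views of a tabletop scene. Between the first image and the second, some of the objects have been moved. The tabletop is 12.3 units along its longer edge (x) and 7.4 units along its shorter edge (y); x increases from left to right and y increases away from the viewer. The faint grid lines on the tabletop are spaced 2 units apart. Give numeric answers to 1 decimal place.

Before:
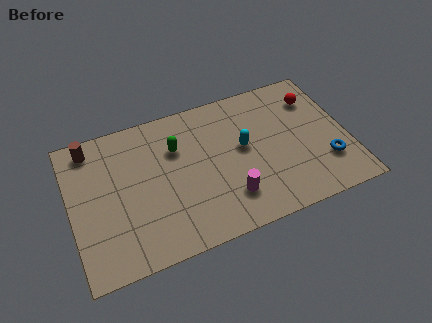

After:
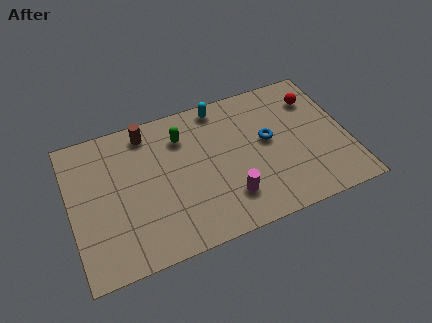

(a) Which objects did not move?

the magenta cylinder and the red sphere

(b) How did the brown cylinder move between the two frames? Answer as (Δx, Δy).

(2.5, 0.0)

The brown cylinder was at about (1.1, 6.4) and moved to about (3.6, 6.4).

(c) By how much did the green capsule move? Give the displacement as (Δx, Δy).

(0.3, 0.5)

The green capsule started near (4.8, 5.1) and ended near (5.1, 5.6).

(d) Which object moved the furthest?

the blue torus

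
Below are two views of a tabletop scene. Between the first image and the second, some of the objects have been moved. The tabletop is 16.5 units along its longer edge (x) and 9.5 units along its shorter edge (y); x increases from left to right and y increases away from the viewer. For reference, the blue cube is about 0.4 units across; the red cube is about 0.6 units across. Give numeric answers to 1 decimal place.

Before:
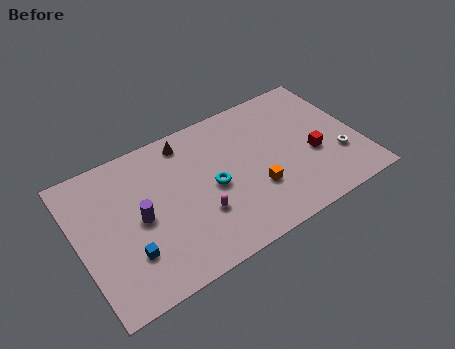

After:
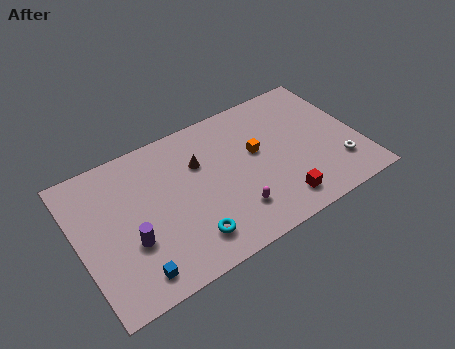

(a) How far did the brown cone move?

1.9

The brown cone was near (6.8, 8.2) before and (7.3, 6.4) after, so it travelled √(0.5² + 1.8²) ≈ 1.9 units.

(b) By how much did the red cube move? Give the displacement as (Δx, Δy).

(-2.4, -2.2)

The red cube was at about (13.7, 3.8) and moved to about (11.3, 1.6).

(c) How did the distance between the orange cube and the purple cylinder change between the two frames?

+1.3

Before: roughly 6.8 units apart; after: 8.1. That's 1.3 units further apart.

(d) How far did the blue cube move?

1.3

The blue cube was near (2.6, 2.7) before and (2.7, 1.4) after, so it travelled √(0.1² + 1.3²) ≈ 1.3 units.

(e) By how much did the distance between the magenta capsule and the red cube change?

-4.2

The distance was about 6.9 in the first image and 2.7 in the second, so they moved 4.2 units closer together.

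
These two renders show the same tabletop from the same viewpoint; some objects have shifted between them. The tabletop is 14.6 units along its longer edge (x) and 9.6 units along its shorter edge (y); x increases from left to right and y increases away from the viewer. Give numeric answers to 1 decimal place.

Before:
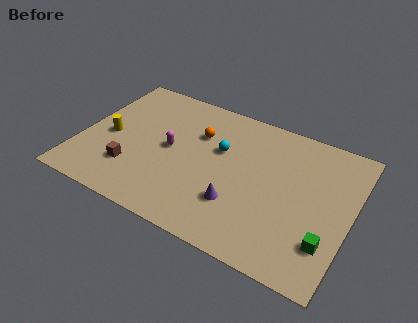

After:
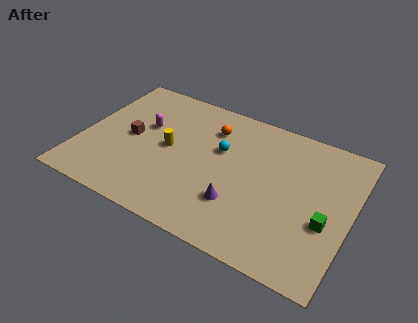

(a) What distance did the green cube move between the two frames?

1.2

The green cube moved from about (13.6, 2.5) to (13.4, 3.7), a distance of √(0.2² + 1.2²) ≈ 1.2.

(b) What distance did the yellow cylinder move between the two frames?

3.2

The yellow cylinder moved from about (1.5, 4.4) to (4.7, 4.9), a distance of √(3.2² + 0.5²) ≈ 3.2.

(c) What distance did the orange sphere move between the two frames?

0.9

The orange sphere moved from about (6.1, 6.6) to (6.7, 7.3), a distance of √(0.6² + 0.7²) ≈ 0.9.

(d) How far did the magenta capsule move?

1.9

The magenta capsule moved from about (4.8, 4.9) to (3.2, 5.9), a distance of √(1.6² + 1.0²) ≈ 1.9.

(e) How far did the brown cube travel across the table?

2.2

The brown cube moved from about (3.0, 2.6) to (2.6, 4.8), a distance of √(0.4² + 2.2²) ≈ 2.2.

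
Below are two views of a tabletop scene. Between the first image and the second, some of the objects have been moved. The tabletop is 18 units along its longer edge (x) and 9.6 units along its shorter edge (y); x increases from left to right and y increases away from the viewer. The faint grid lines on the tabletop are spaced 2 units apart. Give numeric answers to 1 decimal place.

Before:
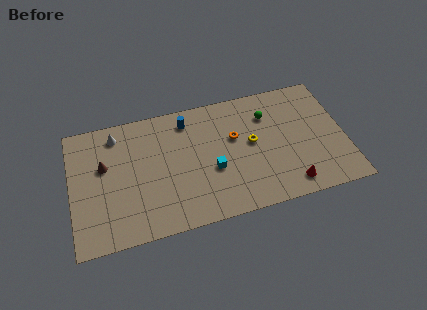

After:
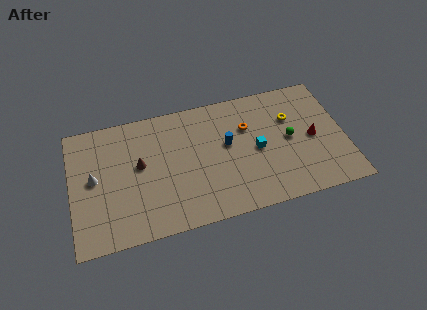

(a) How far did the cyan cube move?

3.1

The cyan cube moved from about (9.2, 3.8) to (12.2, 4.6), a distance of √(3.0² + 0.8²) ≈ 3.1.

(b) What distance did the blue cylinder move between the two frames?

3.5

From (7.8, 8.0) to (10.3, 5.5), the blue cylinder covered √(2.5² + 2.5²) ≈ 3.5 units.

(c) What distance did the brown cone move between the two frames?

2.4

The brown cone was near (2.2, 5.9) before and (4.5, 5.4) after, so it travelled √(2.3² + 0.5²) ≈ 2.4 units.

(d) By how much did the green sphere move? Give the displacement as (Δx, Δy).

(1.3, -2.2)

The green sphere started near (13.1, 7.1) and ended near (14.4, 4.9).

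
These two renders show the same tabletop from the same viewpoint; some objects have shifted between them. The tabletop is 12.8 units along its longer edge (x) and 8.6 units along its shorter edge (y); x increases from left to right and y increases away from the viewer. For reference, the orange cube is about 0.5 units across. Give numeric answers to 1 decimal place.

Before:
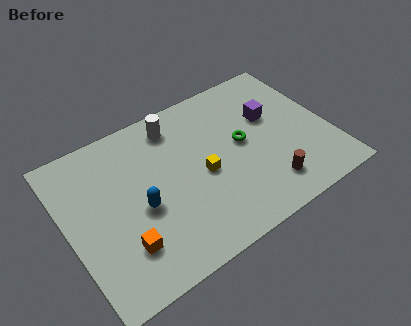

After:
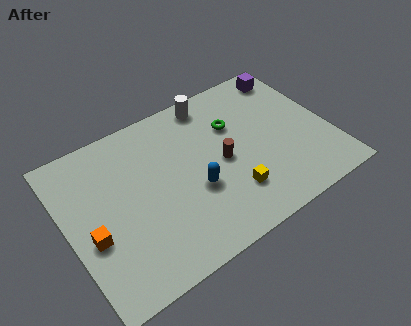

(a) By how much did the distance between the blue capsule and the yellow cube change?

-1.2

They were about 3.1 units apart before and 1.9 after — 1.2 units closer together.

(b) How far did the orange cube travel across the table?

1.8

The orange cube was near (2.3, 2.2) before and (1.0, 3.4) after, so it travelled √(1.3² + 1.2²) ≈ 1.8 units.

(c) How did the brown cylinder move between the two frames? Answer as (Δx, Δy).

(-1.8, 2.4)

The brown cylinder started near (9.3, 1.7) and ended near (7.5, 4.1).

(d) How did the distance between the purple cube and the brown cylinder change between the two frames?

+1.5

The distance was about 3.8 in the first image and 5.3 in the second, so they moved 1.5 units further apart.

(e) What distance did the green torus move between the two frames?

1.2

The green torus was near (8.6, 4.6) before and (8.4, 5.8) after, so it travelled √(0.2² + 1.2²) ≈ 1.2 units.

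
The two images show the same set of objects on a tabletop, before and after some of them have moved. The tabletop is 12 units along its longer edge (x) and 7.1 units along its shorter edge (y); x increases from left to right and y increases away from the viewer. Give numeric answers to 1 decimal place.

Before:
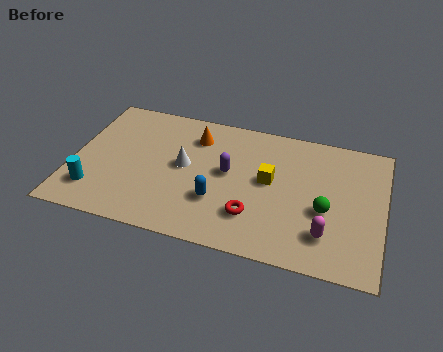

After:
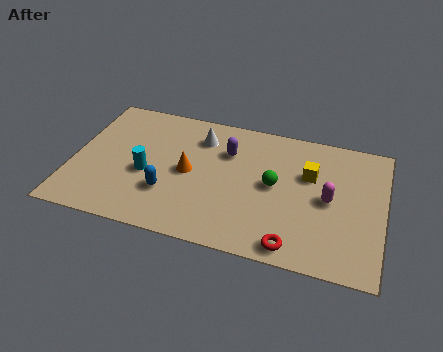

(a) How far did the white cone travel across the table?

1.8

The white cone moved from about (4.3, 3.8) to (4.8, 5.5), a distance of √(0.5² + 1.7²) ≈ 1.8.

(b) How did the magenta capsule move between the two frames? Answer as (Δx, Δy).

(0.0, 1.8)

From the two frames, the magenta capsule sits at roughly (9.9, 1.7) before and (9.9, 3.5) after.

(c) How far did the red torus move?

1.9

From (7.1, 1.9) to (8.7, 0.8), the red torus covered √(1.6² + 1.1²) ≈ 1.9 units.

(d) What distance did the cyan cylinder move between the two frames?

2.4

The cyan cylinder was near (1.0, 1.6) before and (2.9, 3.0) after, so it travelled √(1.9² + 1.4²) ≈ 2.4 units.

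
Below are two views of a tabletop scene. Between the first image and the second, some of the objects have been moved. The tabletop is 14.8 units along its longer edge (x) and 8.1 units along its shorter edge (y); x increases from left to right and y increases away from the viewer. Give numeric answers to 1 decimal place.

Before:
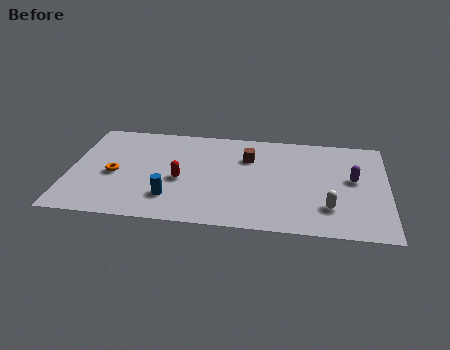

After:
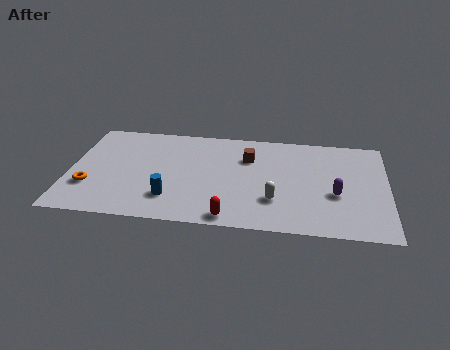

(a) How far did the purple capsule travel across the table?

1.5

The purple capsule moved from about (13.2, 4.5) to (12.4, 3.2), a distance of √(0.8² + 1.3²) ≈ 1.5.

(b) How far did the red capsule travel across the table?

3.6

From (5.2, 3.5) to (7.6, 0.8), the red capsule covered √(2.4² + 2.7²) ≈ 3.6 units.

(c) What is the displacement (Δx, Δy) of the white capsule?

(-2.5, 0.3)

The white capsule was at about (12.1, 2.1) and moved to about (9.6, 2.4).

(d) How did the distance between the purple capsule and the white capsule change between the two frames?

+0.3

They were about 2.6 units apart before and 2.9 after — 0.3 units further apart.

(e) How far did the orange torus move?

1.6

The orange torus was near (2.1, 3.6) before and (1.0, 2.5) after, so it travelled √(1.1² + 1.1²) ≈ 1.6 units.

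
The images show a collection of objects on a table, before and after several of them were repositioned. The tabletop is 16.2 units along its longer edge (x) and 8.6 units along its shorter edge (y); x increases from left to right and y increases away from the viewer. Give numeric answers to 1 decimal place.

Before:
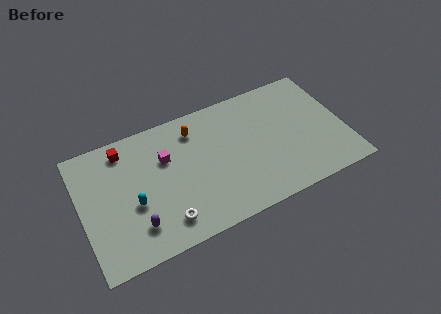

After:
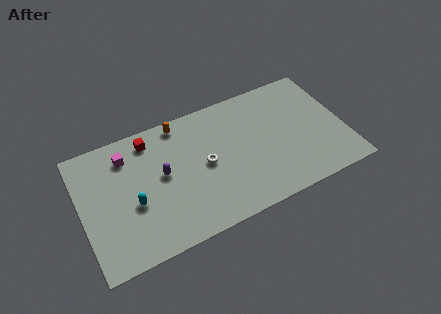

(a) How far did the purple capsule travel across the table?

3.3

From (3.1, 2.0) to (5.0, 4.7), the purple capsule covered √(1.9² + 2.7²) ≈ 3.3 units.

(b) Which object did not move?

the cyan capsule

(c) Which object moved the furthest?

the white torus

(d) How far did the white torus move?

3.9

From (4.8, 1.6) to (7.6, 4.3), the white torus covered √(2.8² + 2.7²) ≈ 3.9 units.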